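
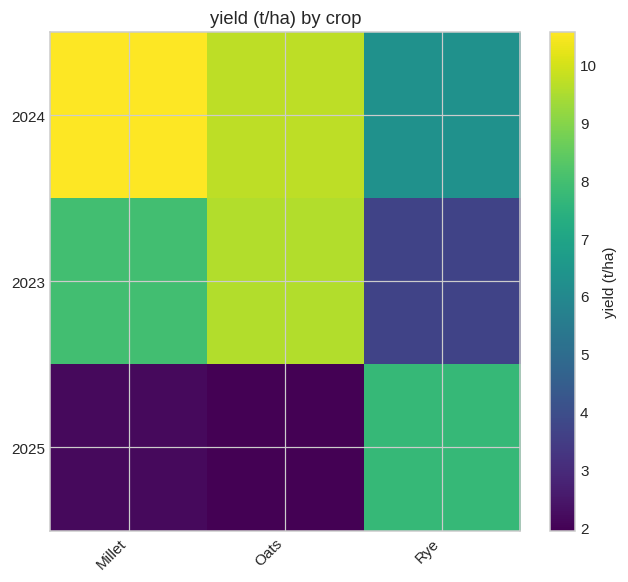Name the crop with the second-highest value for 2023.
Top 3 for 2023: Oats ≈ 10, Millet ≈ 8, Rye ≈ 4.

Millet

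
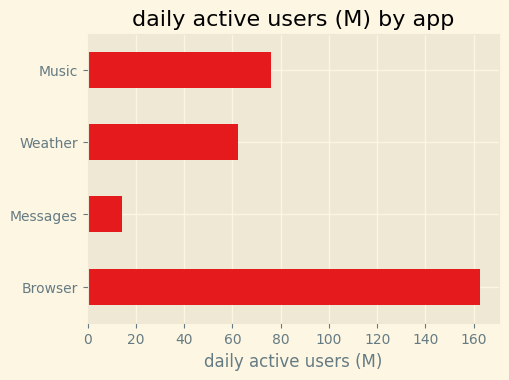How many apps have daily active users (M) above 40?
Above 40: Browser, Weather, Music.

3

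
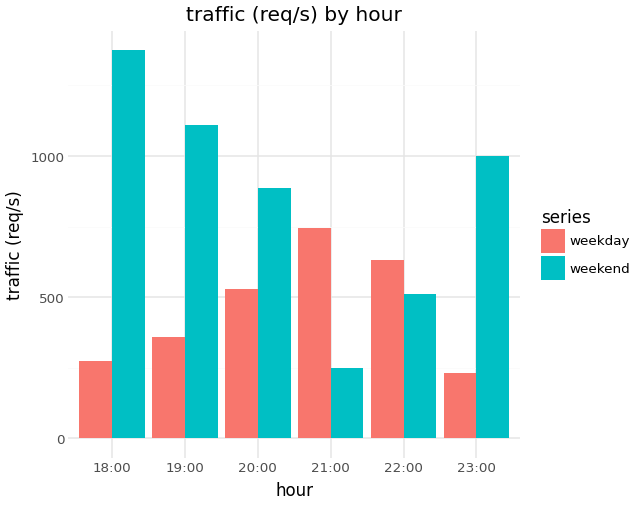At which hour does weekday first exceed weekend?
20:00: weekday ≈ 600 vs weekend ≈ 800 (not yet); 21:00: weekday ≈ 800 vs weekend ≈ 200 (first crossover).

21:00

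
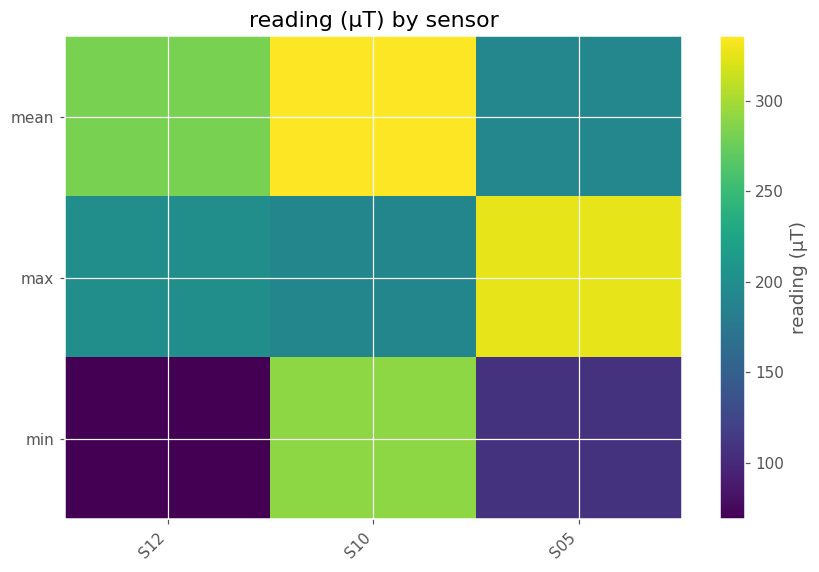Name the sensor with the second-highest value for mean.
Top 3 for mean: S10 ≈ 325, S12 ≈ 275, S05 ≈ 200.

S12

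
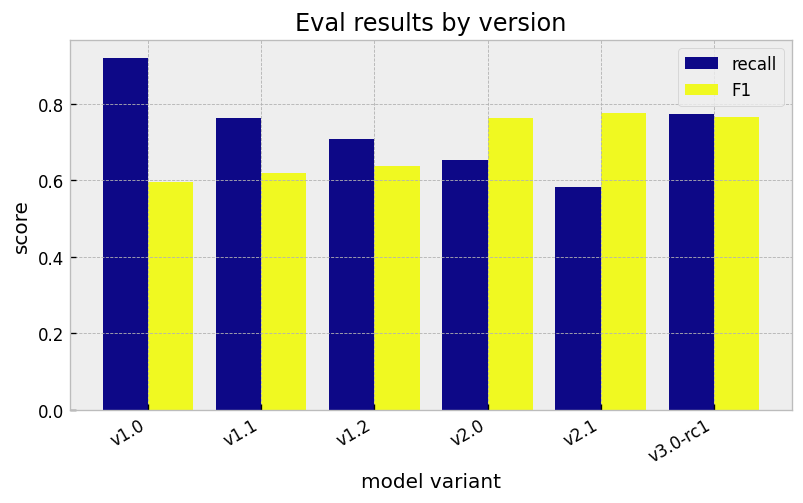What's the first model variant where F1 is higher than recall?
v2.0

v1.2: F1 ≈ 0.6 vs recall ≈ 0.7 (not yet); v2.0: F1 ≈ 0.8 vs recall ≈ 0.7 (first crossover).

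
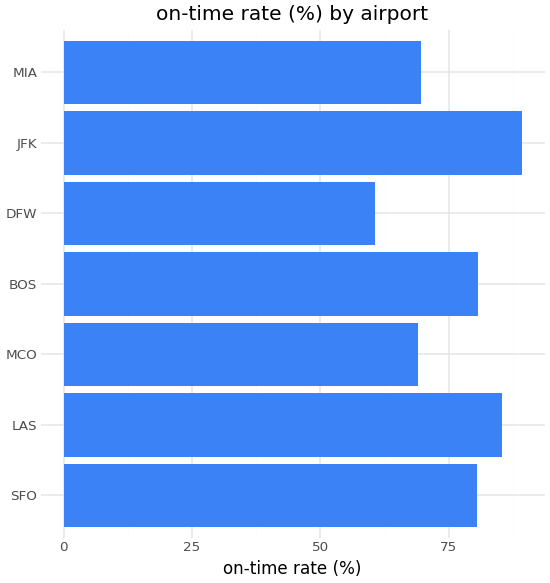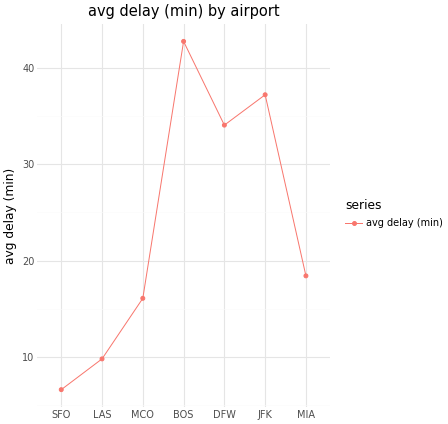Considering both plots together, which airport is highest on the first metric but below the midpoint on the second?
Chart 2 median avg delay (min) ≈ 20; below-median airports: SFO, LAS, MCO. Among those, LAS has the highest on-time rate (%) (≈ 90).

LAS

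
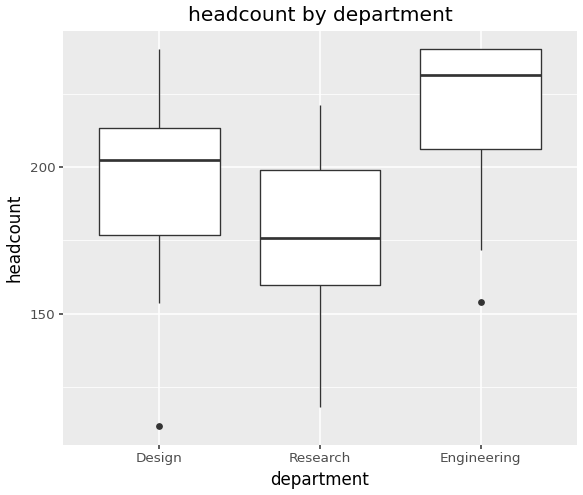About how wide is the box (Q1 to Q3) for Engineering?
≈ 35

Q3 ≈ 240, Q1 ≈ 205; IQR ≈ 35.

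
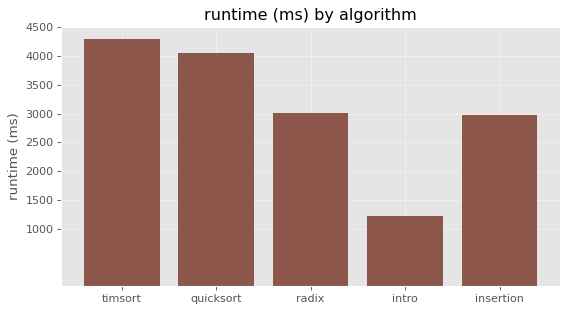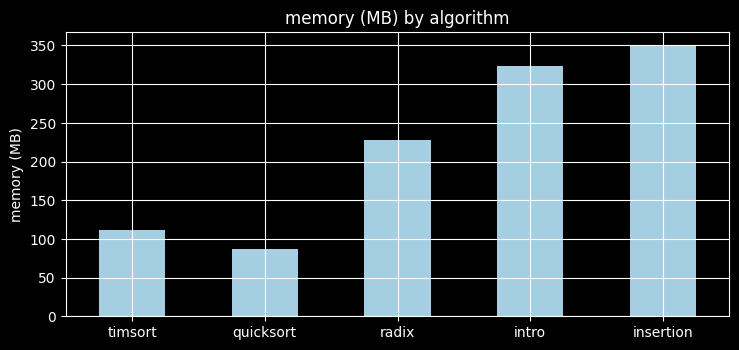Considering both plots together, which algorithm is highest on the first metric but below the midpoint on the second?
Chart 2 median memory (MB) ≈ 250; below-median algorithms: timsort, quicksort. Among those, timsort has the highest runtime (ms) (≈ 4500).

timsort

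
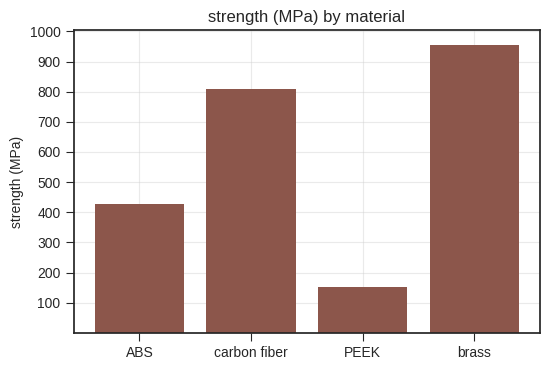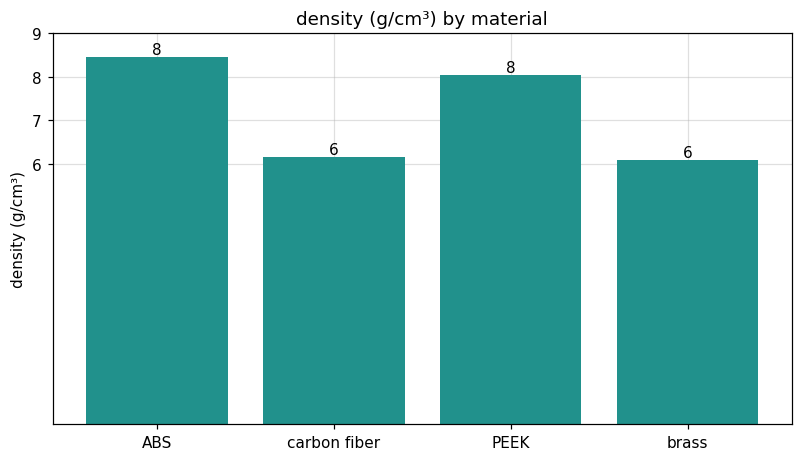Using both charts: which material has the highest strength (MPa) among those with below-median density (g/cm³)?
Chart 2 median density (g/cm³) ≈ 7; below-median materials: carbon fiber, brass. Among those, brass has the highest strength (MPa) (≈ 1000).

brass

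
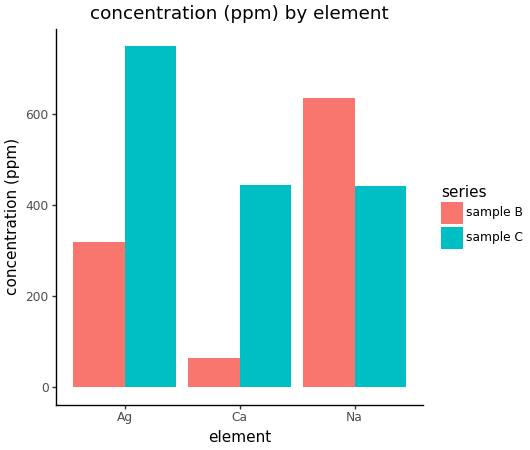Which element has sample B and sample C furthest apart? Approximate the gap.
Ag: sample B ≈ 300, sample C ≈ 700 → gap ≈ 400. Next-largest (Ca) is only ≈ 300.

Ag, ≈ 400 ppm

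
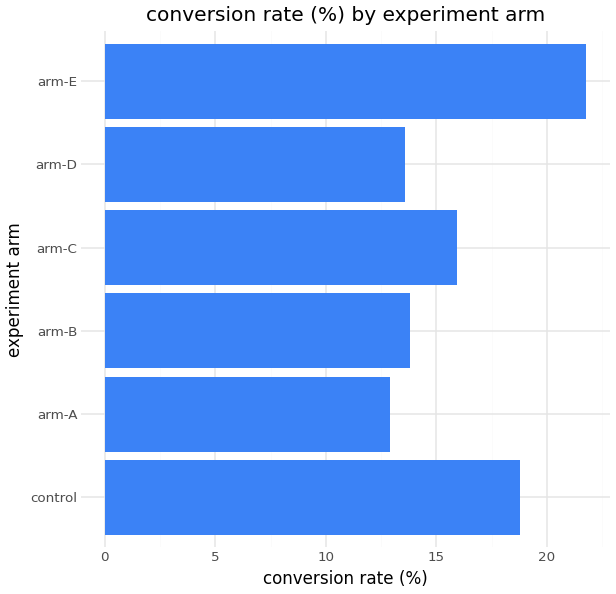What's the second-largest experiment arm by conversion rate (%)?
control

Top 3: arm-E ≈ 22, control ≈ 18, arm-C ≈ 16.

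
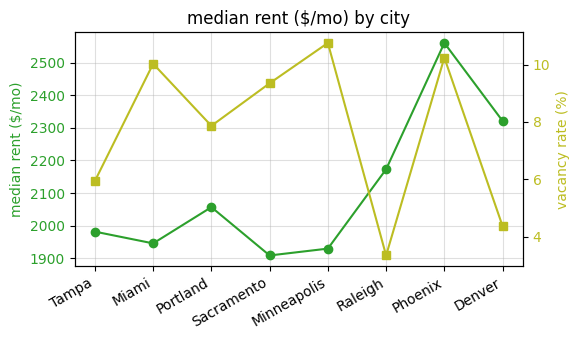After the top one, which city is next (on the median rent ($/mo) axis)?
Top 3 (on the median rent ($/mo) axis): Phoenix ≈ 2600, Denver ≈ 2300, Raleigh ≈ 2200.

Denver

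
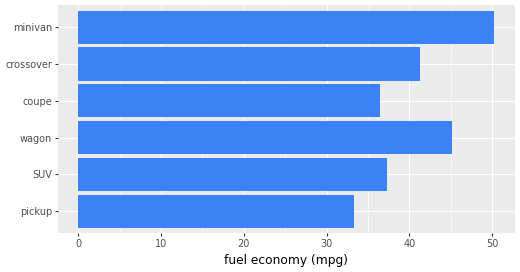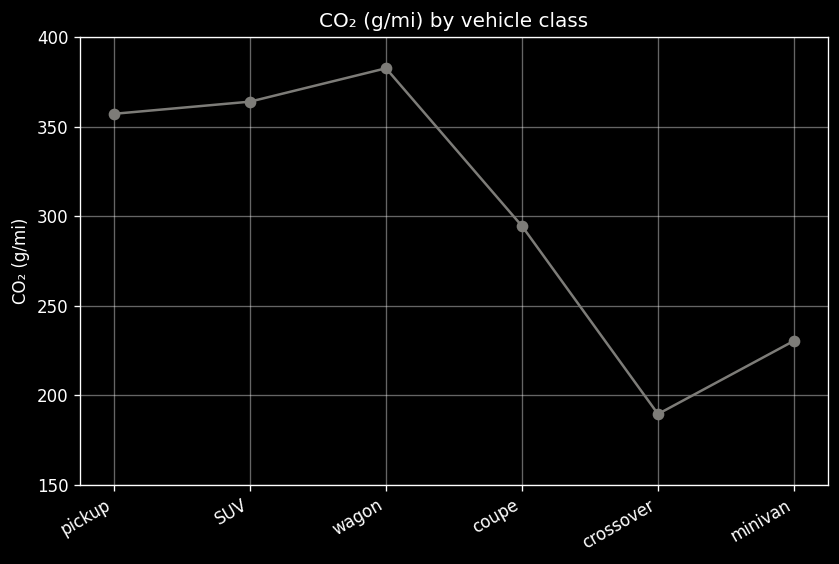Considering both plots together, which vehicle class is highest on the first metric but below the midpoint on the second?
Chart 2 median CO₂ (g/mi) ≈ 350; below-median vehicle classes: coupe, crossover, minivan. Among those, minivan has the highest fuel economy (mpg) (≈ 50).

minivan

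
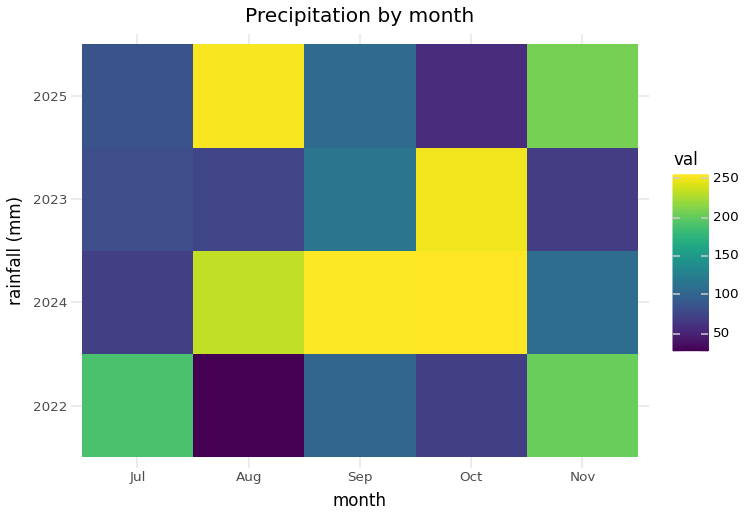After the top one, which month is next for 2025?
Nov

Top 3 for 2025: Aug ≈ 260, Nov ≈ 200, Sep ≈ 100.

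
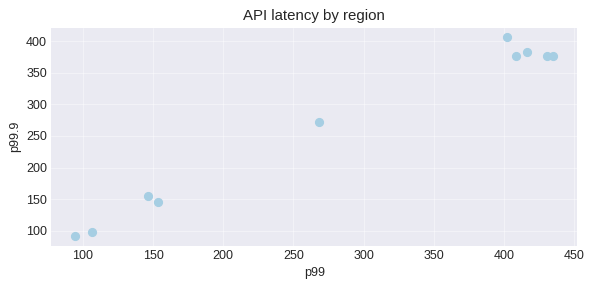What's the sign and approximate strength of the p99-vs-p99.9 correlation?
positive, strong

Points are positively correlated; strong (|r| ≈ 1.0).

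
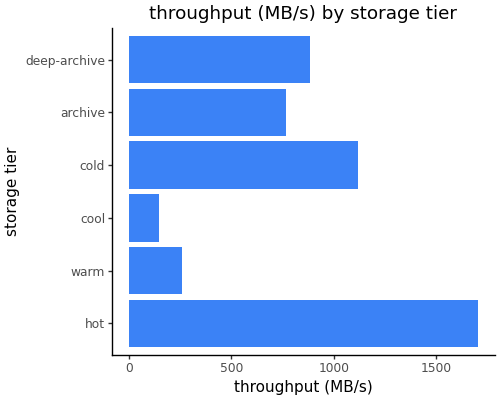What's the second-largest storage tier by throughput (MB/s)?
Top 3: hot ≈ 1800, cold ≈ 1200, deep-archive ≈ 800.

cold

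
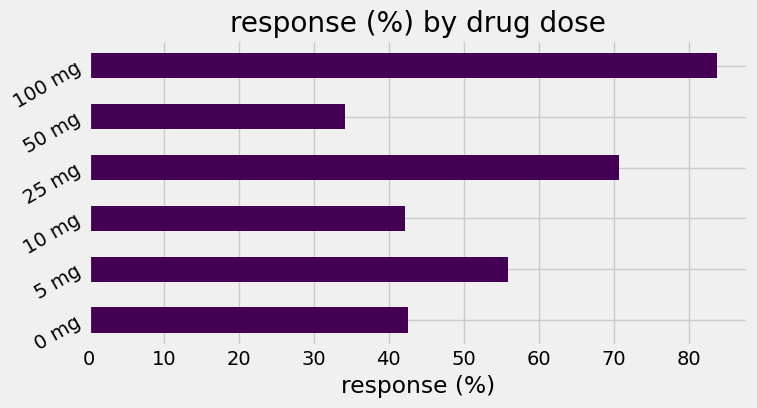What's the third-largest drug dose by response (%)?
Top 4: 100 mg ≈ 80, 25 mg ≈ 70, 5 mg ≈ 60, 0 mg ≈ 40.

5 mg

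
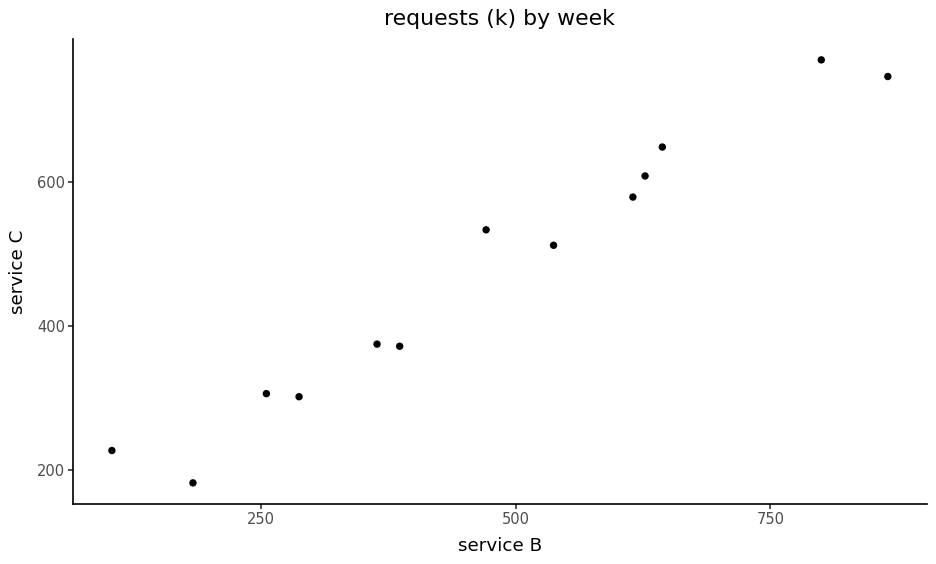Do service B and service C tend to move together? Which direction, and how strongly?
Points are positively correlated; strong (|r| ≈ 1.0).

positive, strong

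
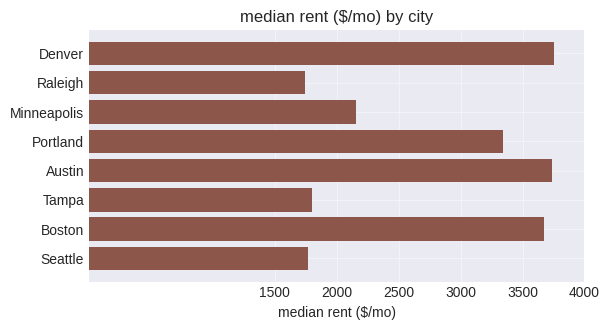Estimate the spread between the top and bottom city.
≈ 2500

Max Denver ≈ 4000, min Raleigh ≈ 1500; range ≈ 2500.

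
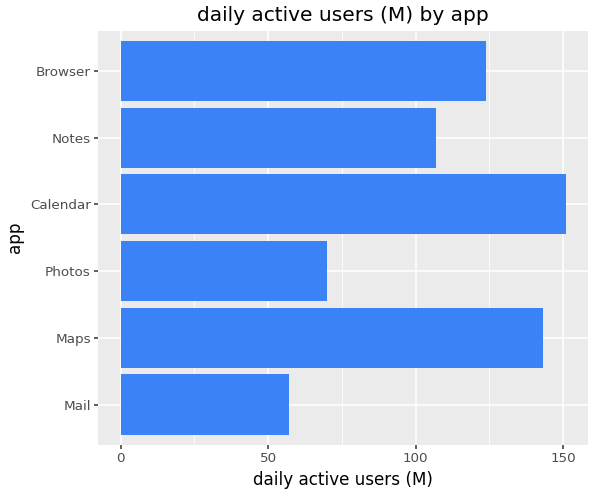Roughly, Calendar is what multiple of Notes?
≈ 1.6×

Calendar ≈ 160, Notes ≈ 100; 160/100 ≈ 1.6.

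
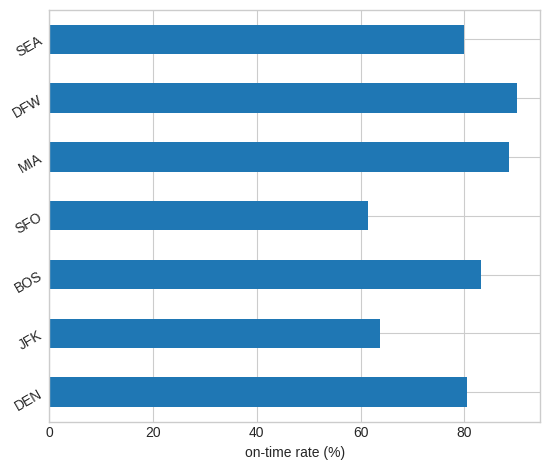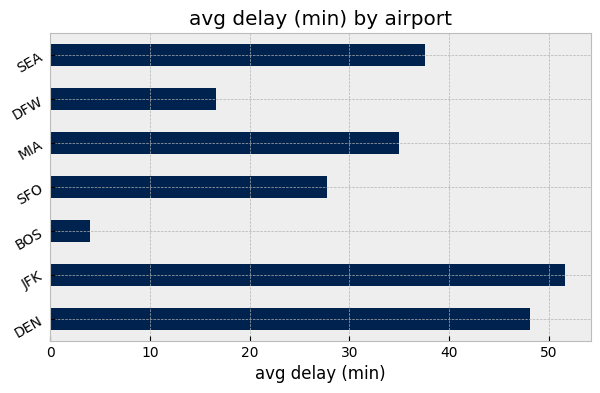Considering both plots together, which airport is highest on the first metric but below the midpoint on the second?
Chart 2 median avg delay (min) ≈ 35; below-median airports: BOS, SFO, DFW. Among those, DFW has the highest on-time rate (%) (≈ 90).

DFW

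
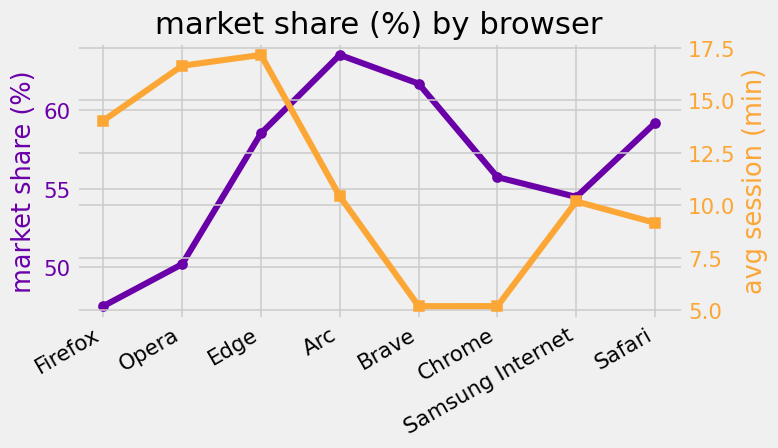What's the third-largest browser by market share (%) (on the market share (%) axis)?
Top 4 (on the market share (%) axis): Arc ≈ 64, Brave ≈ 62, Safari ≈ 60, Edge ≈ 58.

Safari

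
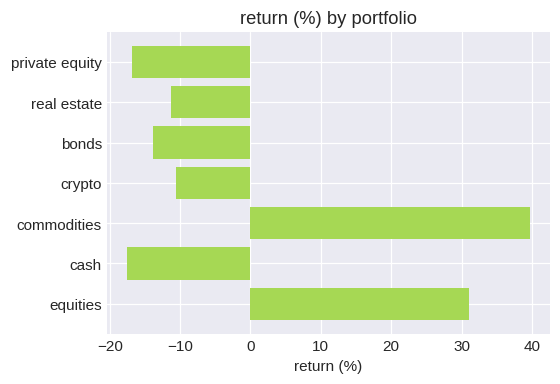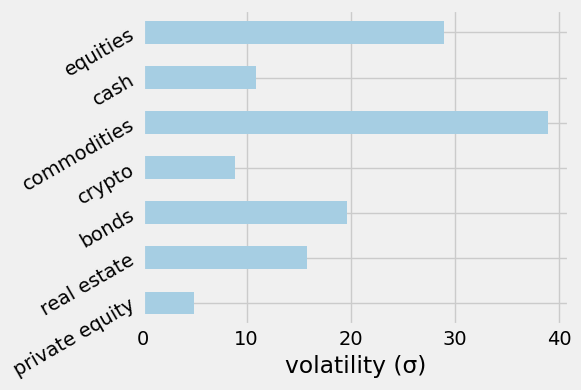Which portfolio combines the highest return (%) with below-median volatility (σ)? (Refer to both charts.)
crypto

Chart 2 median volatility (σ) ≈ 15; below-median portfolios: private equity, crypto, cash. Among those, crypto has the highest return (%) (≈ -10).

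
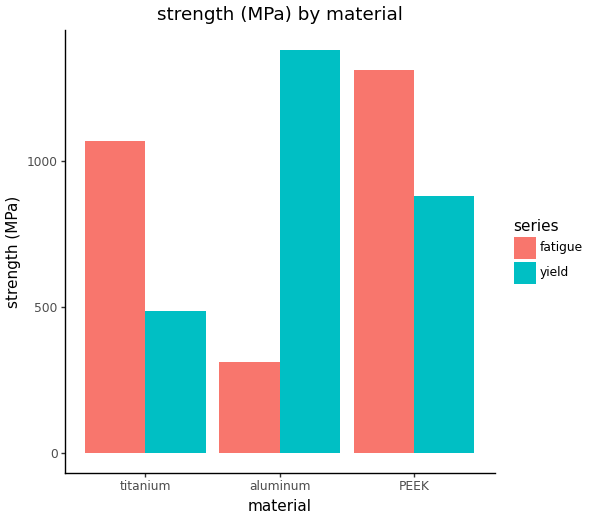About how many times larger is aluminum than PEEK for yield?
aluminum ≈ 1400, PEEK ≈ 800; 1400/800 ≈ 1.75.

≈ 1.75×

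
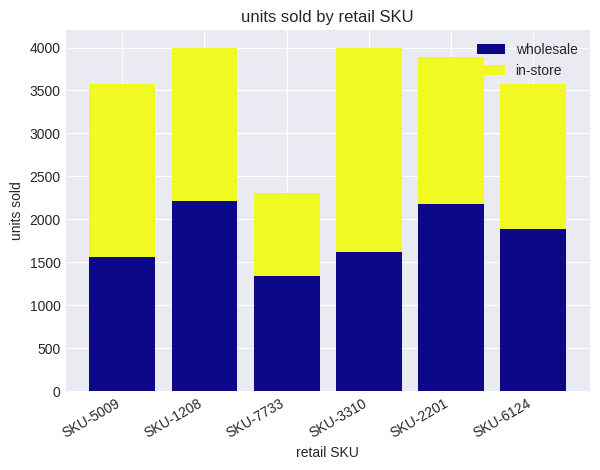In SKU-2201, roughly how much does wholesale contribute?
wholesale top ≈ 2000, bottom ≈ 0; segment ≈ 2000.

≈ 2000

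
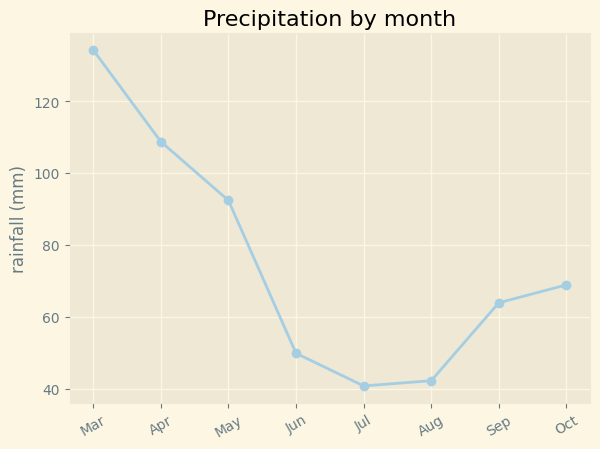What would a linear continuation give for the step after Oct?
Last three: 40, 60, 70 → slope ≈ 15/step → next ≈ 85.

≈ 85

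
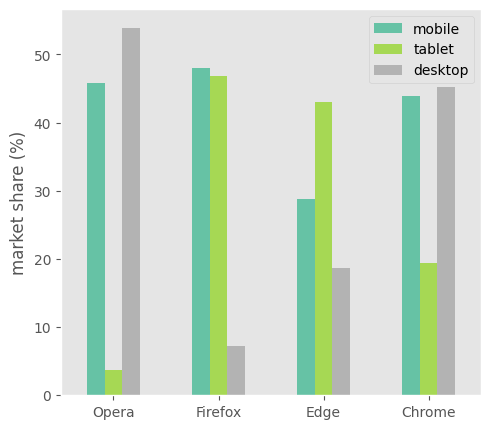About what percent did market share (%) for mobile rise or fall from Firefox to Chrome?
≈ -10%

Firefox ≈ 50, Chrome ≈ 45; (45 − 50) / 50 ≈ -10%.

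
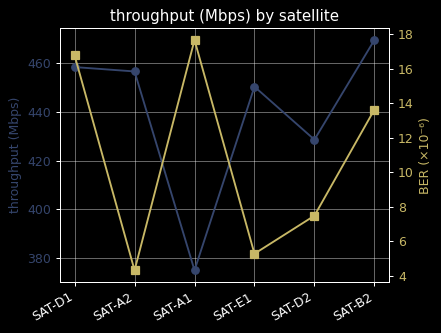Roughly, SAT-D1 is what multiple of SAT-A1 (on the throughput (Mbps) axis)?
≈ 1.24×

SAT-D1 ≈ 460, SAT-A1 ≈ 370; 460/370 ≈ 1.24.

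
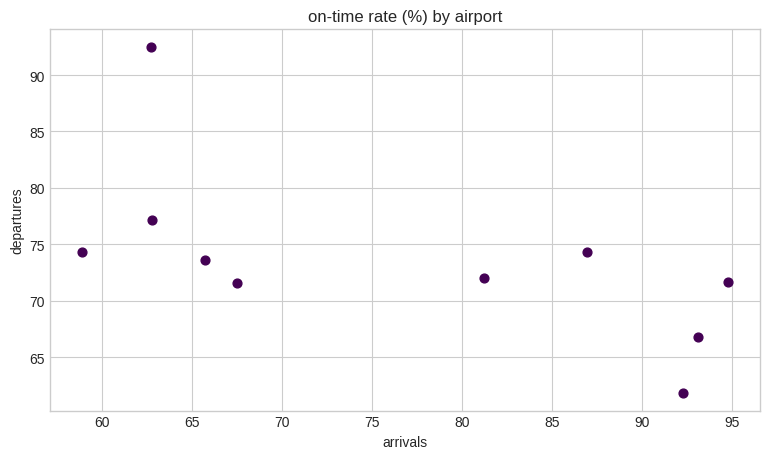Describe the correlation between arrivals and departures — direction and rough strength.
Points are negatively correlated; moderate (|r| ≈ 0.6).

negative, moderate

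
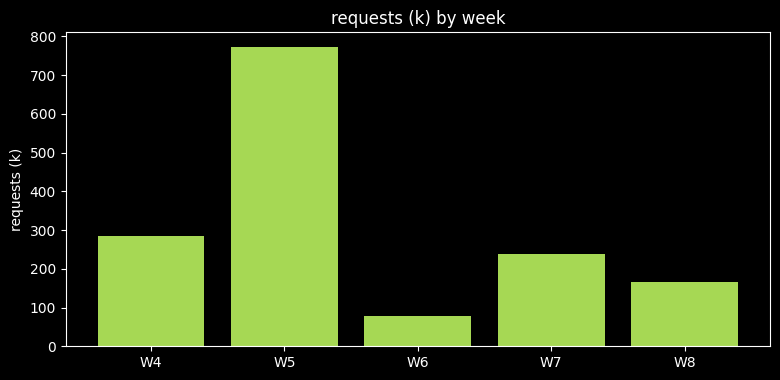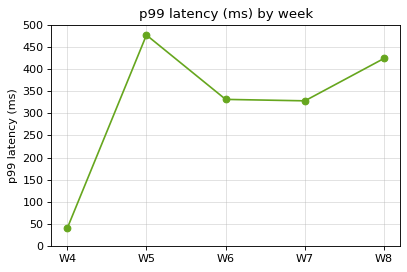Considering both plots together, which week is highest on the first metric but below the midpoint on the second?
W4

Chart 2 median p99 latency (ms) ≈ 350; below-median weeks: W4, W7. Among those, W4 has the highest requests (k) (≈ 300).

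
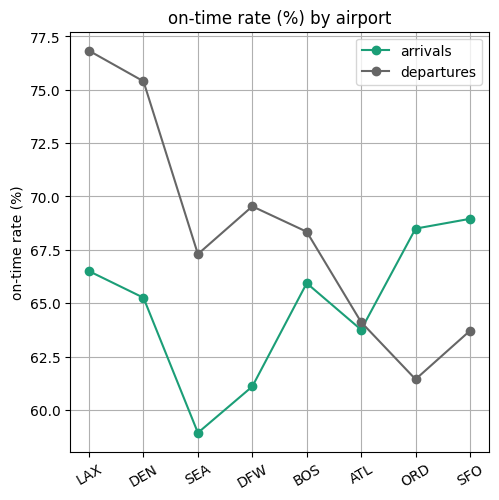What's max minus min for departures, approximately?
≈ 14

Max LAX ≈ 76, min ORD ≈ 62; range ≈ 14.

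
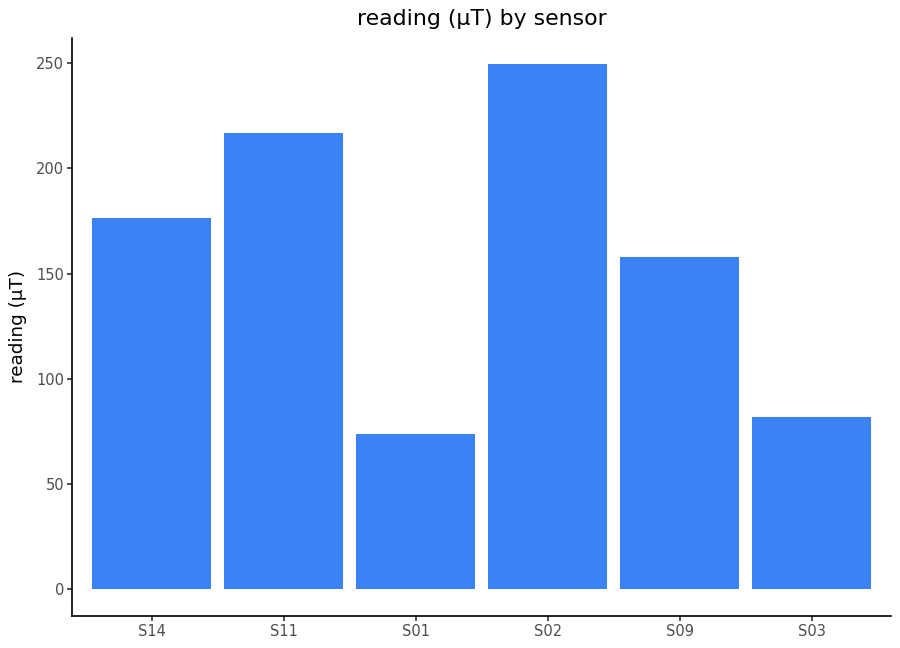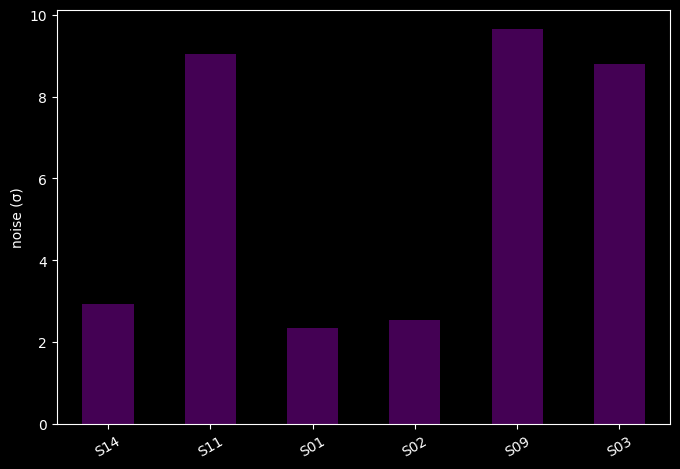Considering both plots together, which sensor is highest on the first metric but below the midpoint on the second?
Chart 2 median noise (σ) ≈ 6; below-median sensors: S14, S01, S02. Among those, S02 has the highest reading (µT) (≈ 250).

S02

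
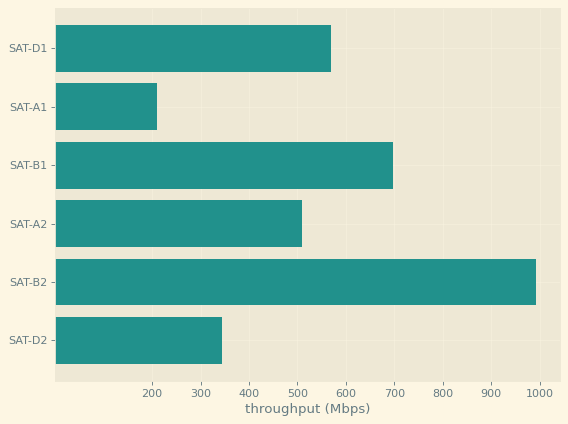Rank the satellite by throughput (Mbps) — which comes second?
SAT-B1

Top 3: SAT-B2 ≈ 1000, SAT-B1 ≈ 700, SAT-D1 ≈ 600.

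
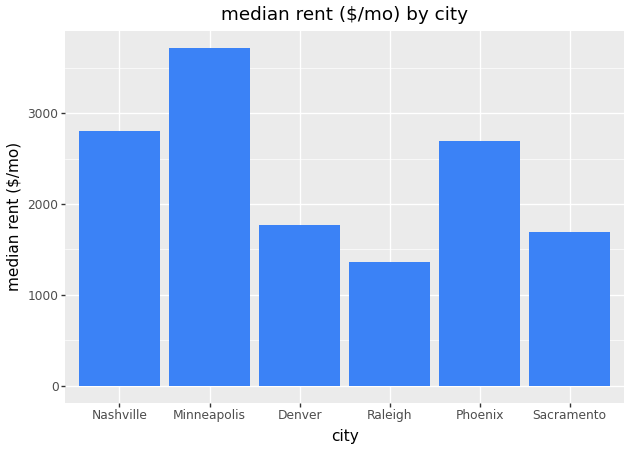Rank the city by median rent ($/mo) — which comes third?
Phoenix

Top 4: Minneapolis ≈ 3500, Nashville ≈ 3000, Phoenix ≈ 2500, Denver ≈ 2000.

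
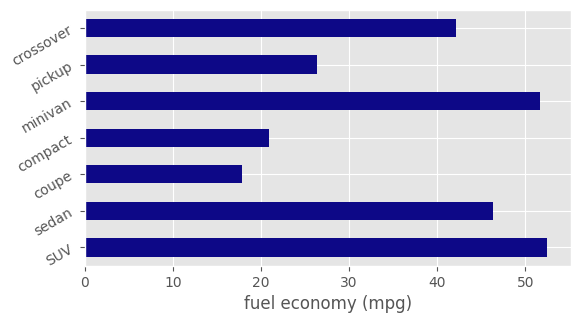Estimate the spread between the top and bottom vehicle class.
Max SUV ≈ 50, min coupe ≈ 20; range ≈ 30.

≈ 30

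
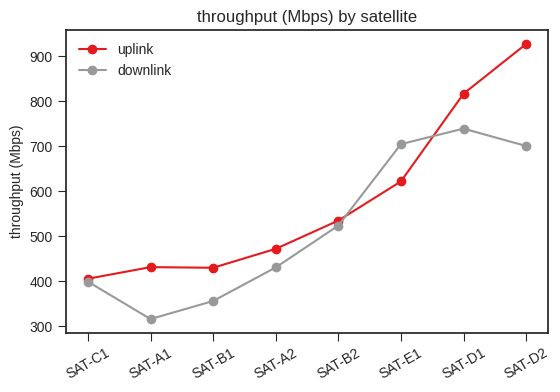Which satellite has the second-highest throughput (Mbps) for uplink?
Top 3 for uplink: SAT-D2 ≈ 900, SAT-D1 ≈ 800, SAT-E1 ≈ 600.

SAT-D1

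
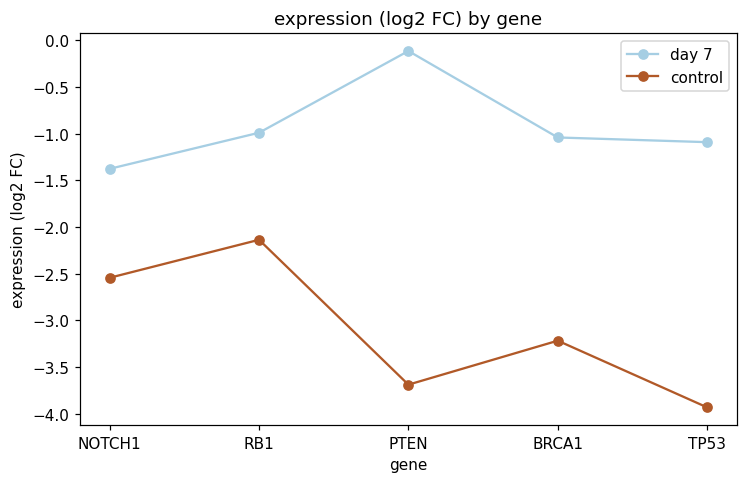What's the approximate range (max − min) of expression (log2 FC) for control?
≈ 2.0

Max RB1 ≈ -2.0, min TP53 ≈ -4.0; range ≈ 2.0.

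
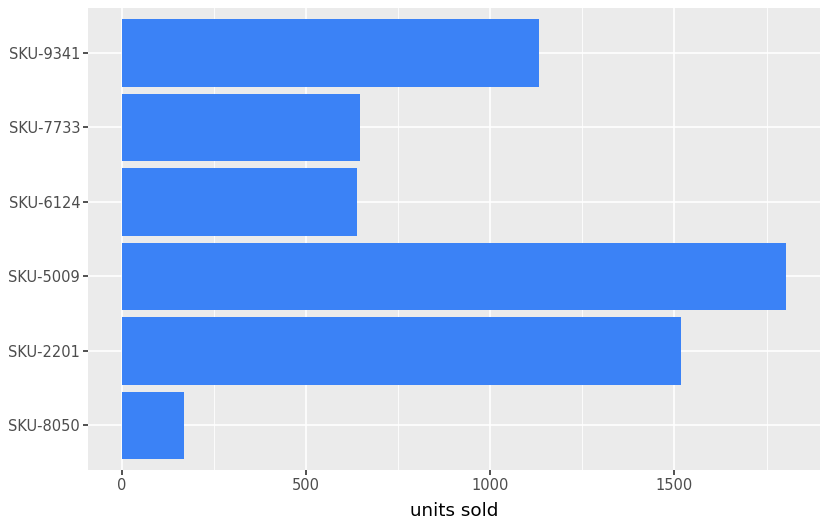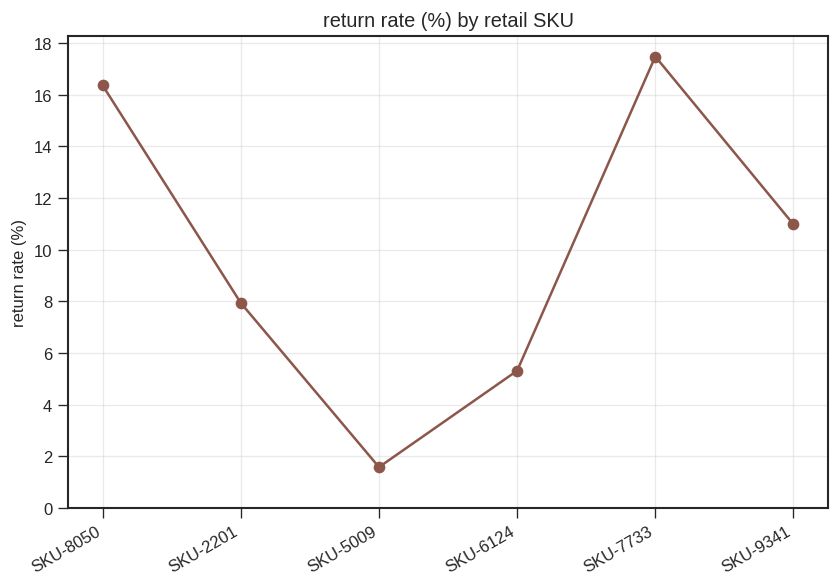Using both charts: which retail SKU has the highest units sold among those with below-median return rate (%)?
Chart 2 median return rate (%) ≈ 10; below-median retail SKUs: SKU-2201, SKU-5009, SKU-6124. Among those, SKU-5009 has the highest units sold (≈ 1800).

SKU-5009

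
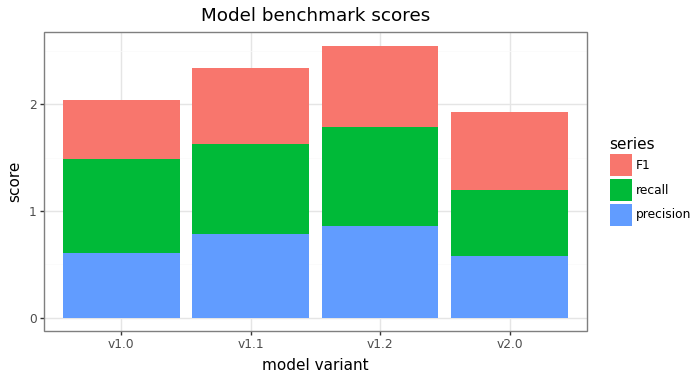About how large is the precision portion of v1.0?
precision top ≈ 0.5, bottom ≈ 0.0; segment ≈ 0.5.

≈ 0.5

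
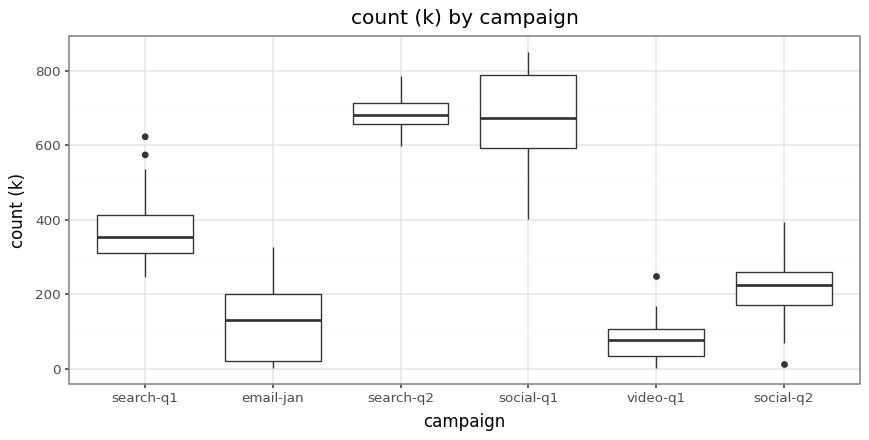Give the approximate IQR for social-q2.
Q3 ≈ 300, Q1 ≈ 200; IQR ≈ 100.

≈ 100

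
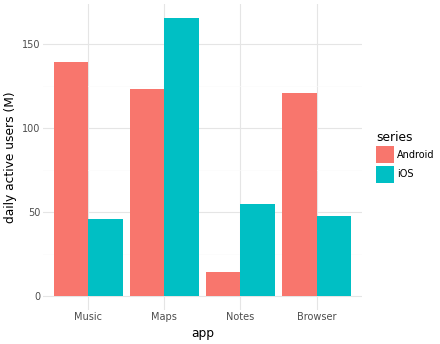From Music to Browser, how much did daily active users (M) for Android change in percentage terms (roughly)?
≈ -14.3%

Music ≈ 140, Browser ≈ 120; (120 − 140) / 140 ≈ -14.3%.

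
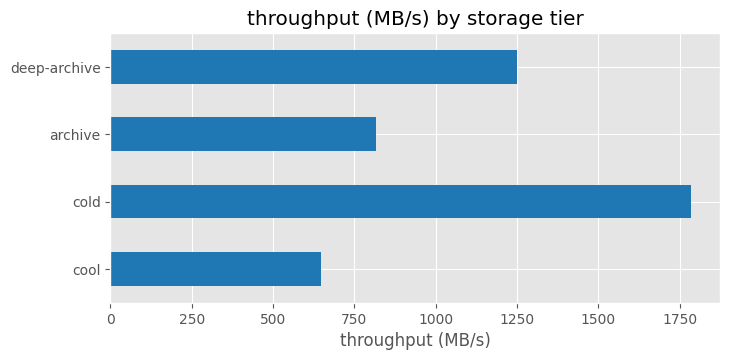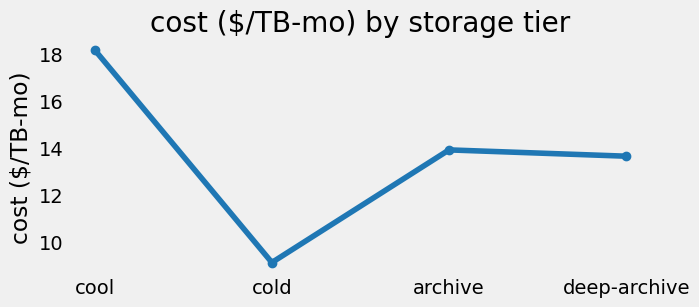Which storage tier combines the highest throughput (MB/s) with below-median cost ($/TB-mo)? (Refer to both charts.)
Chart 2 median cost ($/TB-mo) ≈ 14; below-median storage tiers: cold, deep-archive. Among those, cold has the highest throughput (MB/s) (≈ 1800).

cold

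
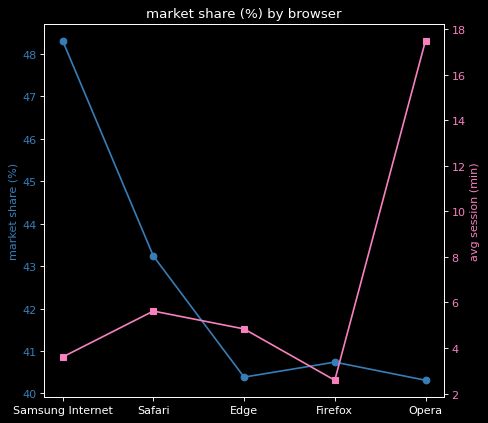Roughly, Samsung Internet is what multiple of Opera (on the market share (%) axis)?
Samsung Internet ≈ 48, Opera ≈ 40; 48/40 ≈ 1.2.

≈ 1.2×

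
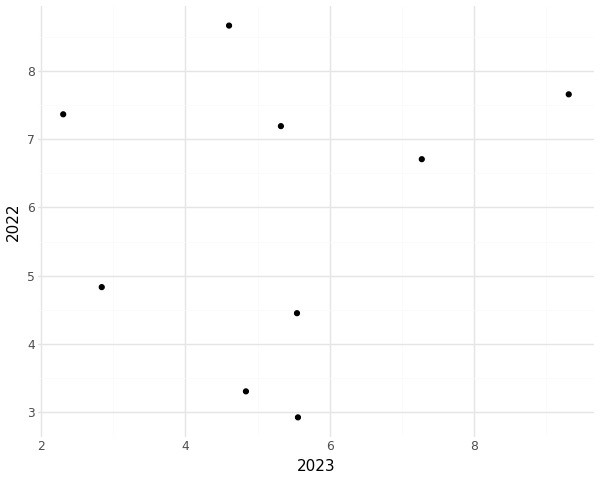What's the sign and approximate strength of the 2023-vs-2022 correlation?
no clear correlation

Points are roughly uncorrelated; weak (|r| ≈ 0.1).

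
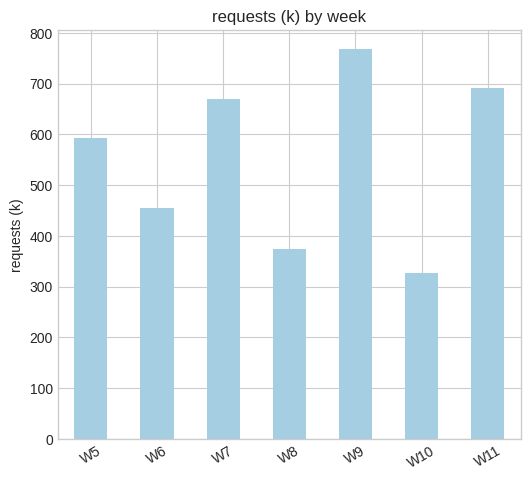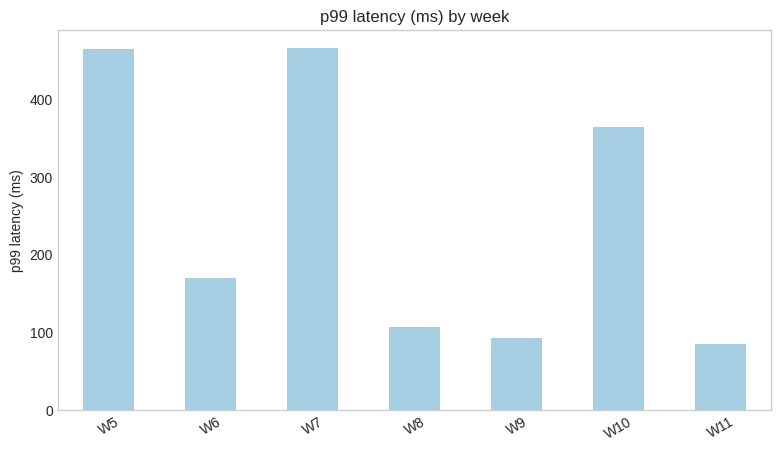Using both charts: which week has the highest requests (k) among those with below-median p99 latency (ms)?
Chart 2 median p99 latency (ms) ≈ 150; below-median weeks: W8, W9, W11. Among those, W9 has the highest requests (k) (≈ 800).

W9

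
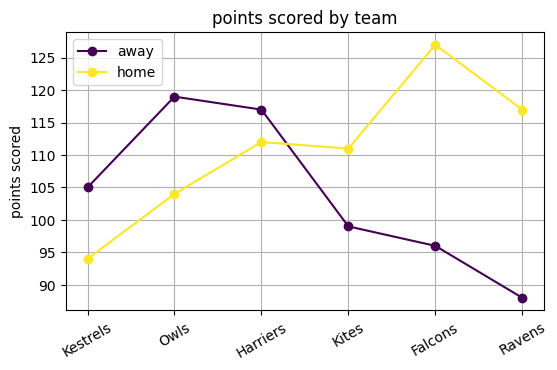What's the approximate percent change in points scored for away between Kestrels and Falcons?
Kestrels ≈ 105, Falcons ≈ 95; (95 − 105) / 105 ≈ -9.5%.

≈ -9.5%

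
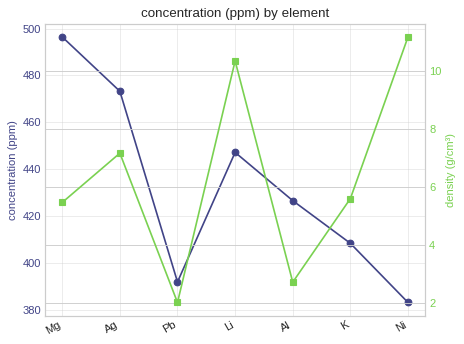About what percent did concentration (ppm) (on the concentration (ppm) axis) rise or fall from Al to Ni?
Al ≈ 430, Ni ≈ 380; (380 − 430) / 430 ≈ -11.6%.

≈ -11.6%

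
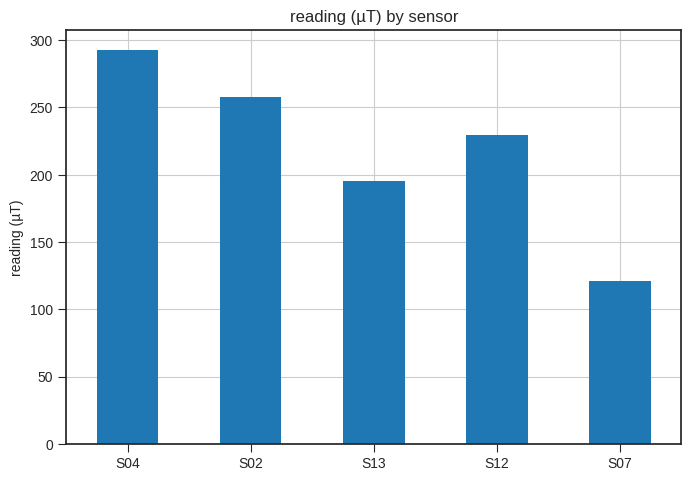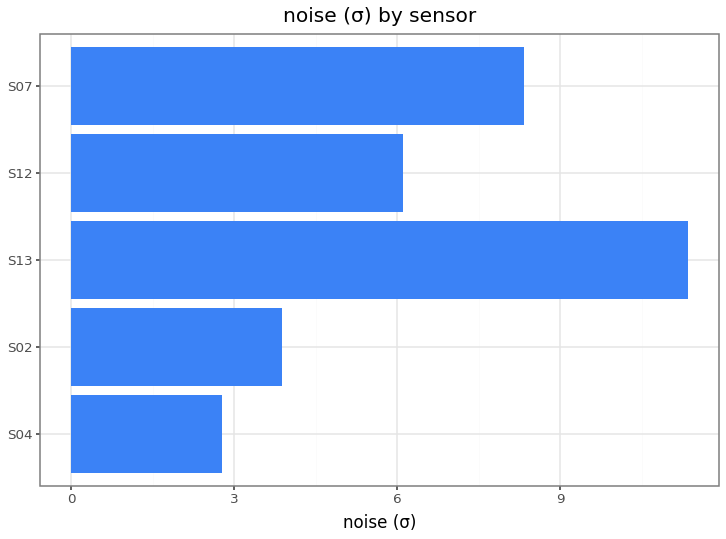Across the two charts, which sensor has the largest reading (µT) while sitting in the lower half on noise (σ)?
S04

Chart 2 median noise (σ) ≈ 6; below-median sensors: S04, S02. Among those, S04 has the highest reading (µT) (≈ 300).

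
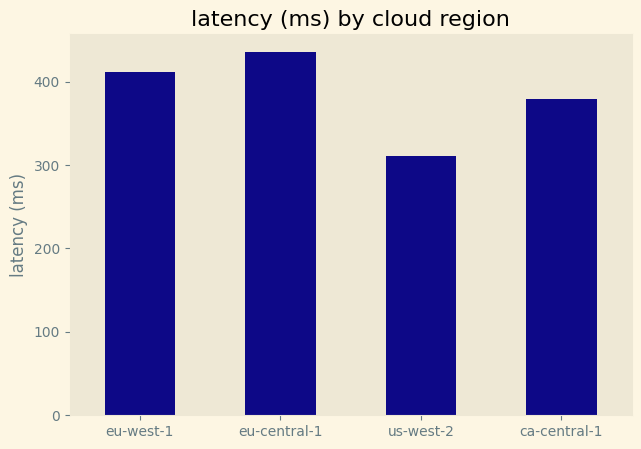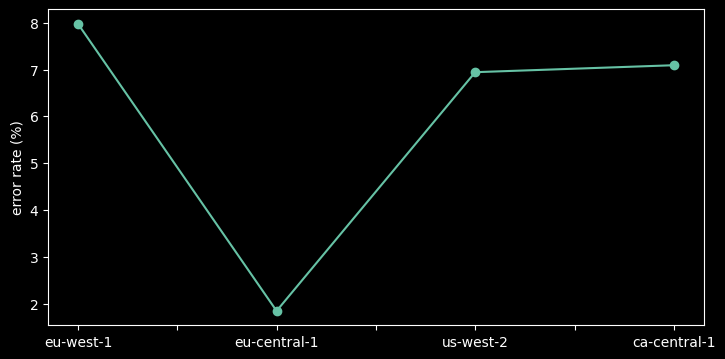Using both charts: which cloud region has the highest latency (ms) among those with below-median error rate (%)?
Chart 2 median error rate (%) ≈ 7; below-median cloud regions: eu-central-1, us-west-2. Among those, eu-central-1 has the highest latency (ms) (≈ 450).

eu-central-1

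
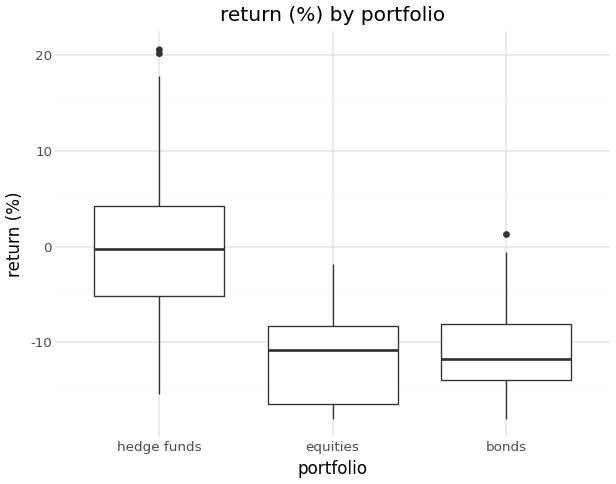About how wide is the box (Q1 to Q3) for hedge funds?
≈ 10

Q3 ≈ 4, Q1 ≈ -6; IQR ≈ 10.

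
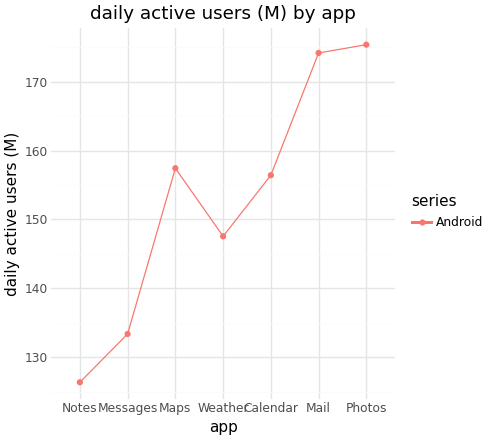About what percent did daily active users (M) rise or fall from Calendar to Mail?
≈ +12.9%

Calendar ≈ 155, Mail ≈ 175; (175 − 155) / 155 ≈ +12.9%.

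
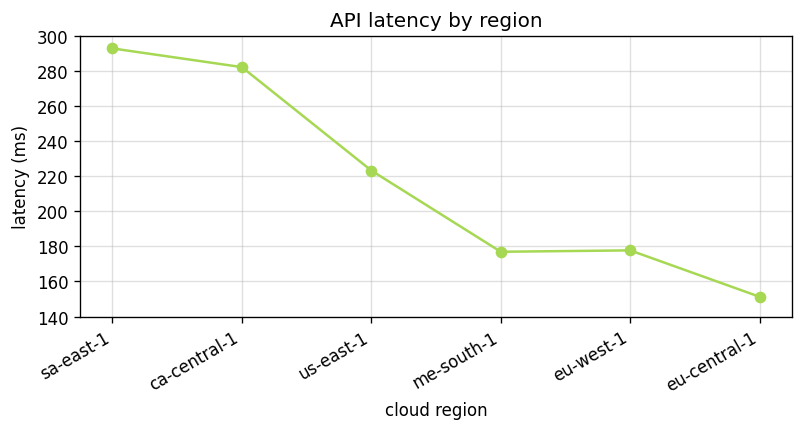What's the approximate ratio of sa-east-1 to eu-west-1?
sa-east-1 ≈ 300, eu-west-1 ≈ 180; 300/180 ≈ 1.67.

≈ 1.67×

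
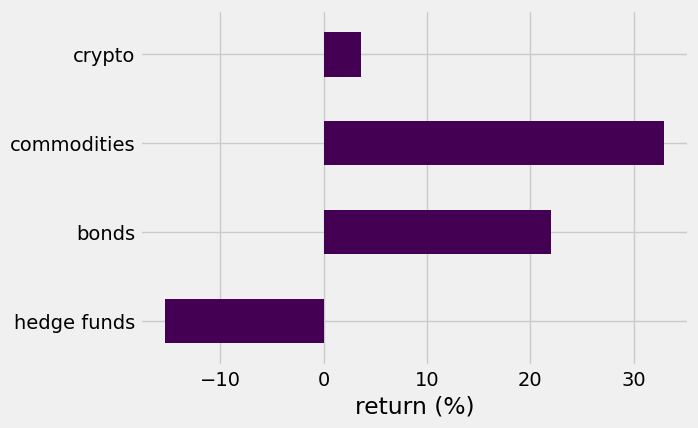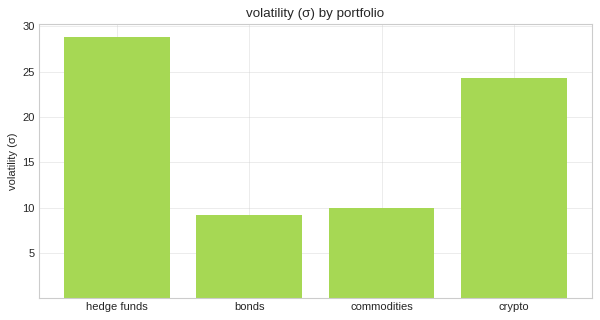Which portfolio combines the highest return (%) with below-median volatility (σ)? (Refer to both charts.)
Chart 2 median volatility (σ) ≈ 15; below-median portfolios: bonds, commodities. Among those, commodities has the highest return (%) (≈ 35).

commodities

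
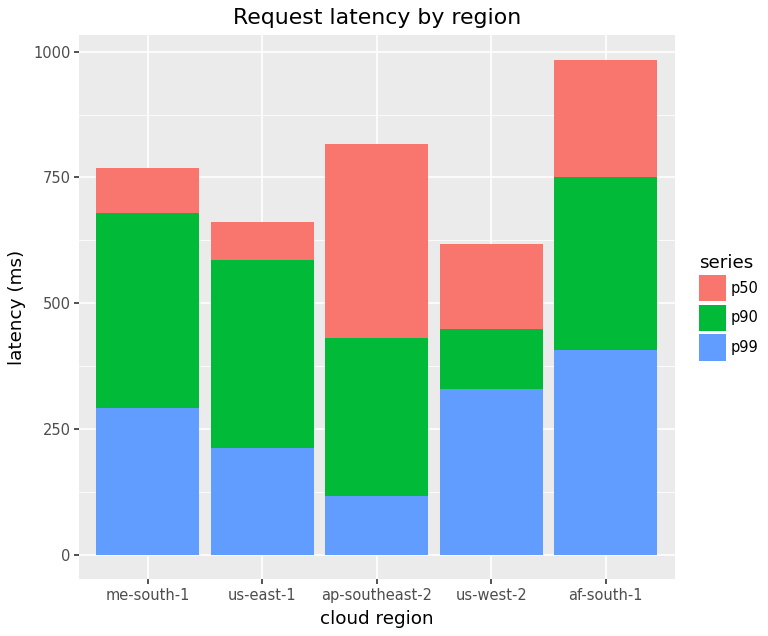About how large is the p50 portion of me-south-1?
p50 top ≈ 800, bottom ≈ 700; segment ≈ 100.

≈ 100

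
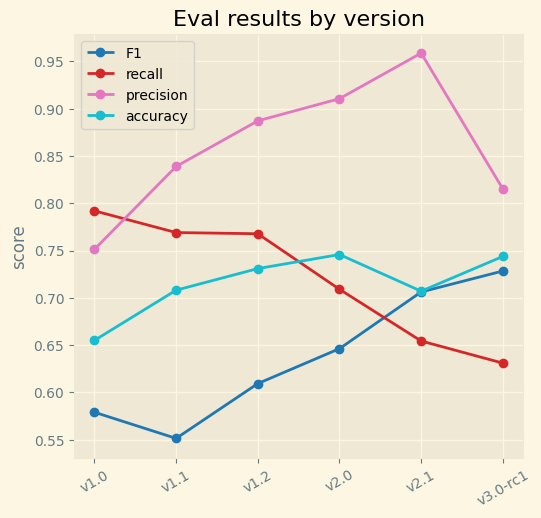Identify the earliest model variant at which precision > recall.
v1.1

v1.0: precision ≈ 0.75 vs recall ≈ 0.80 (not yet); v1.1: precision ≈ 0.85 vs recall ≈ 0.75 (first crossover).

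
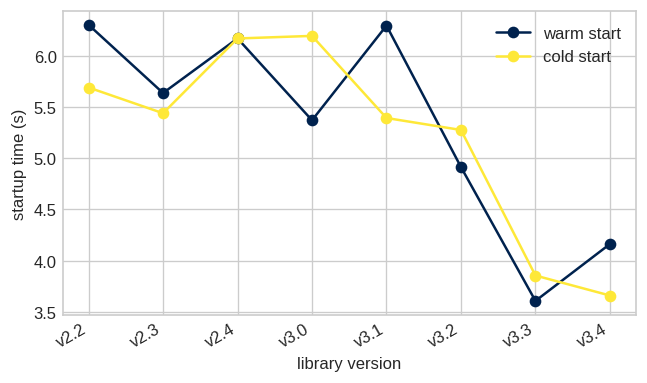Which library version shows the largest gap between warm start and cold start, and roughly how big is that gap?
v3.1, ≈ 1.0 s

v3.1: warm start ≈ 6.5, cold start ≈ 5.5 → gap ≈ 1.0. Next-largest (v3.0) is only ≈ 0.5.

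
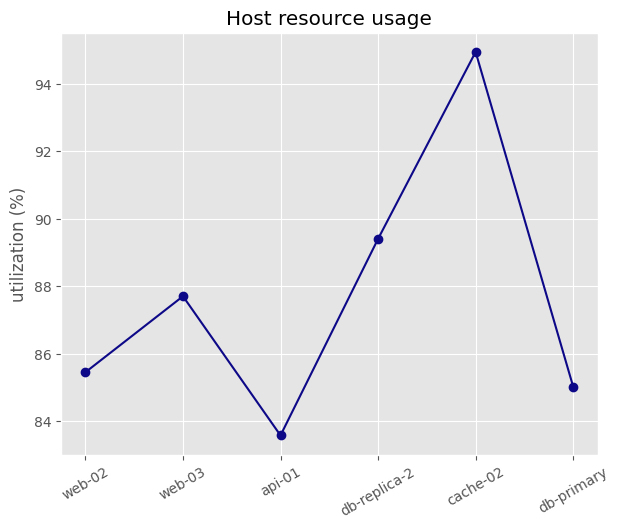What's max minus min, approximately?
Max cache-02 ≈ 95, min api-01 ≈ 84; range ≈ 11.

≈ 11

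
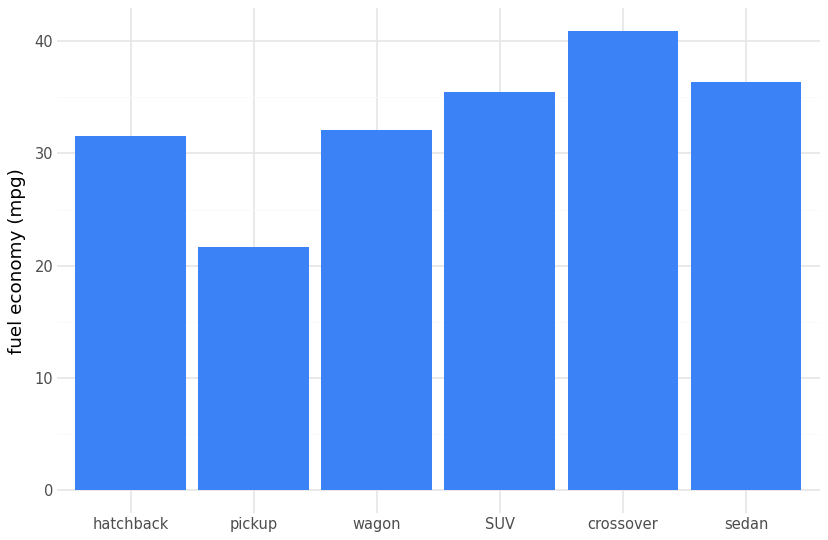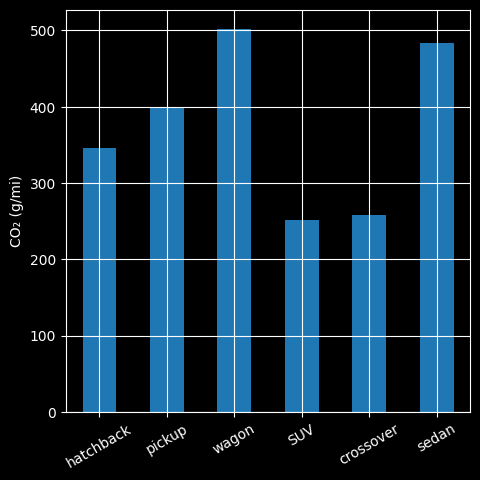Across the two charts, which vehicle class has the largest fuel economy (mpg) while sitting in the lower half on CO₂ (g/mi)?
crossover

Chart 2 median CO₂ (g/mi) ≈ 350; below-median vehicle classes: hatchback, SUV, crossover. Among those, crossover has the highest fuel economy (mpg) (≈ 40).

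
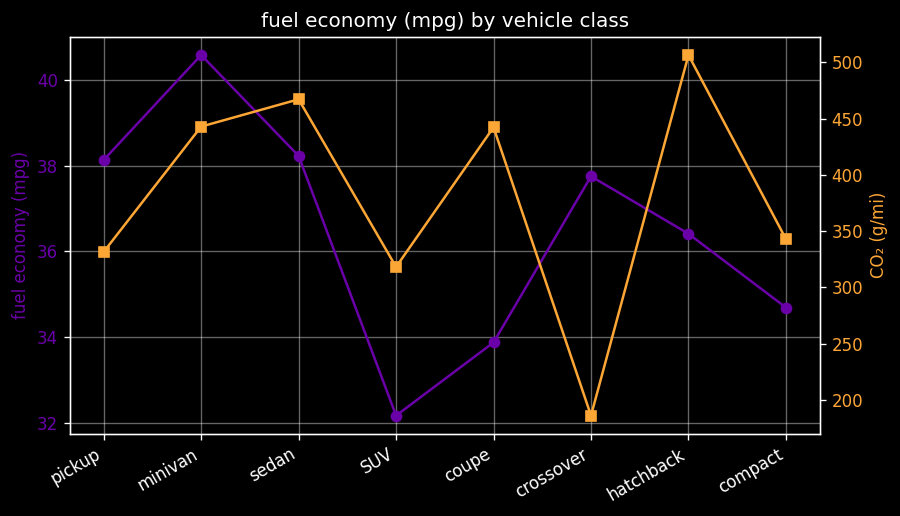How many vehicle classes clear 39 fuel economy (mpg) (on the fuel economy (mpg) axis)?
1

Above 39: minivan.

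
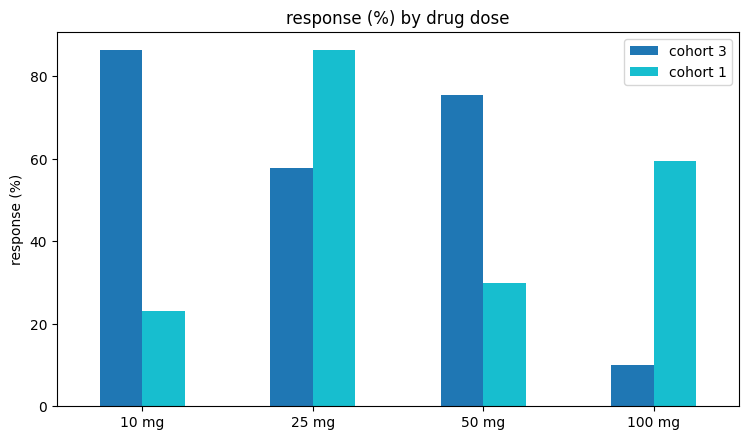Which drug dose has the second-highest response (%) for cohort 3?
50 mg

Top 3 for cohort 3: 10 mg ≈ 90, 50 mg ≈ 80, 25 mg ≈ 60.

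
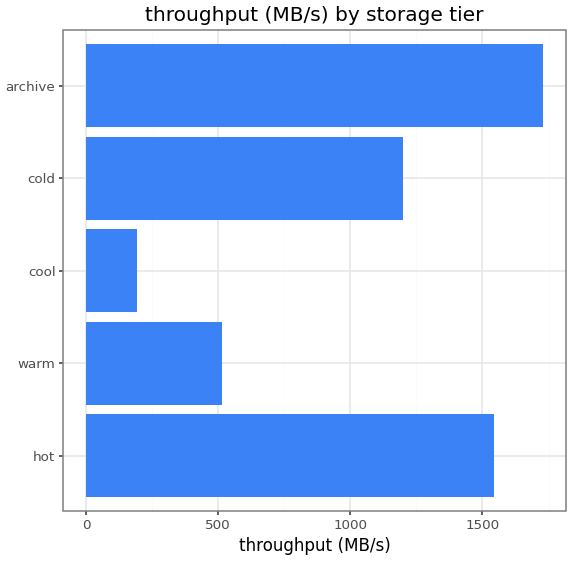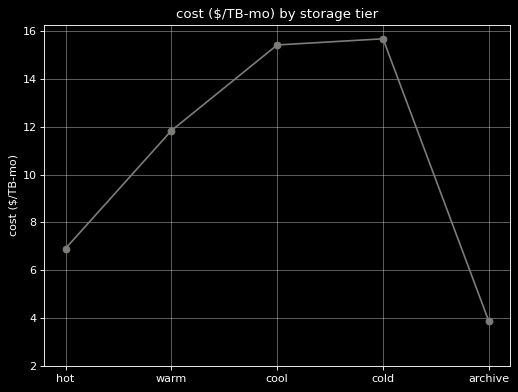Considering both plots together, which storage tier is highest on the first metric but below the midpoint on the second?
Chart 2 median cost ($/TB-mo) ≈ 12; below-median storage tiers: hot, archive. Among those, archive has the highest throughput (MB/s) (≈ 1800).

archive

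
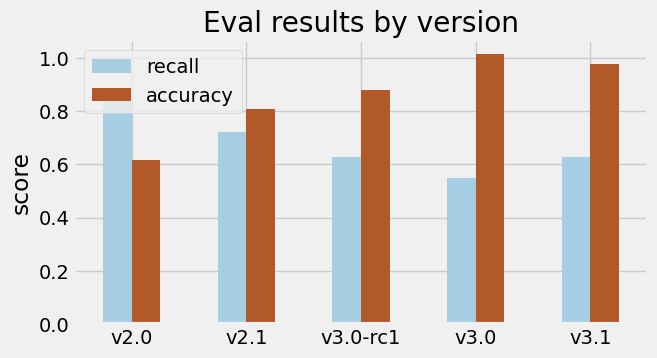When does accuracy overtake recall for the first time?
v2.1

v2.0: accuracy ≈ 0.6 vs recall ≈ 0.9 (not yet); v2.1: accuracy ≈ 0.8 vs recall ≈ 0.7 (first crossover).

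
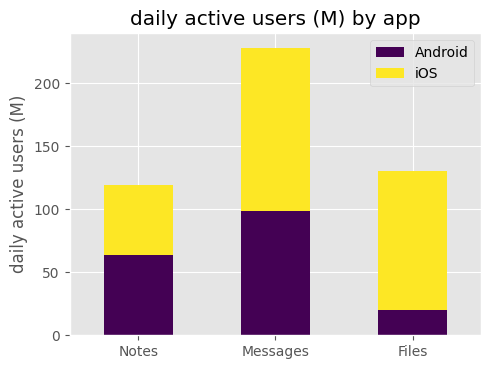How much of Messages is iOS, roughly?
≈ 120

iOS top ≈ 220, bottom ≈ 100; segment ≈ 120.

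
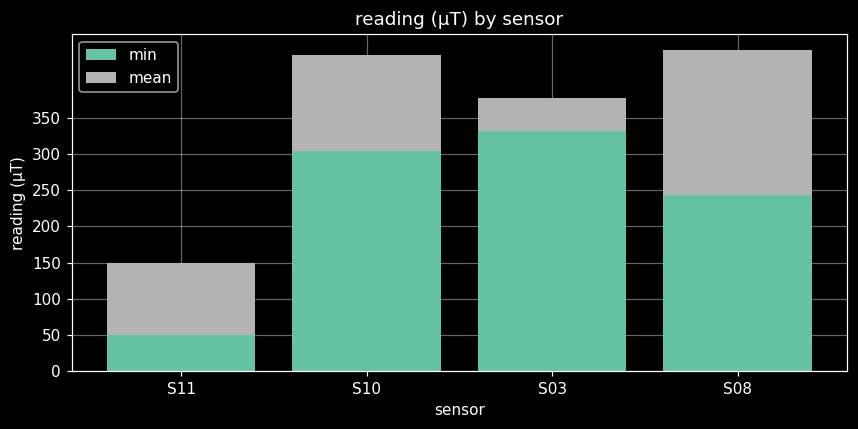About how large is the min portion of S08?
≈ 250

min top ≈ 250, bottom ≈ 0; segment ≈ 250.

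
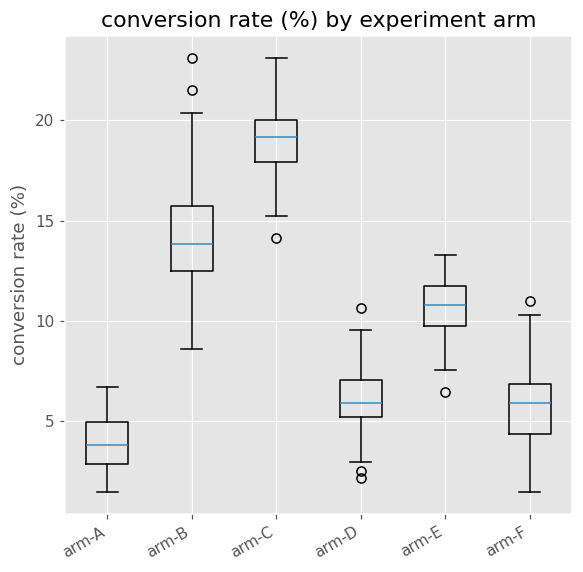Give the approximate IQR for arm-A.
≈ 2

Q3 ≈ 4, Q1 ≈ 2; IQR ≈ 2.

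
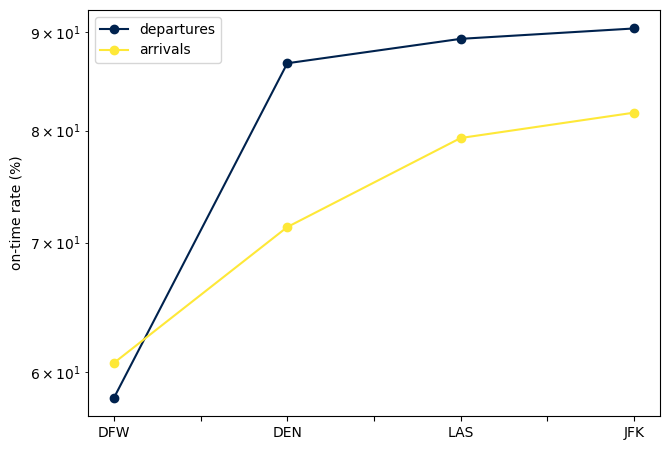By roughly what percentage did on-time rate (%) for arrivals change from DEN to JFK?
DEN ≈ 70, JFK ≈ 80; (80 − 70) / 70 ≈ +14.3%.

≈ +14.3%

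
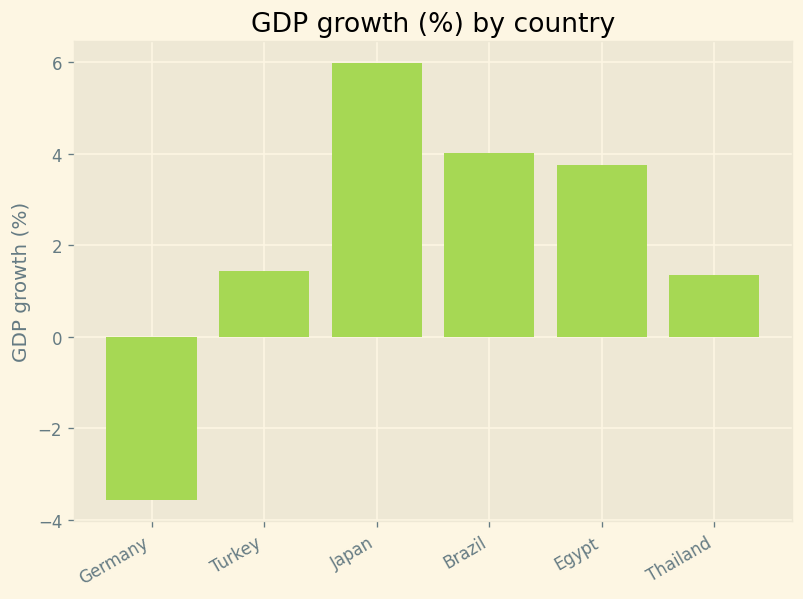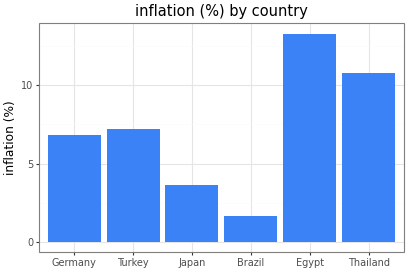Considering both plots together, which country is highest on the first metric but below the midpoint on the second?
Chart 2 median inflation (%) ≈ 8; below-median countries: Germany, Japan, Brazil. Among those, Japan has the highest GDP growth (%) (≈ 6).

Japan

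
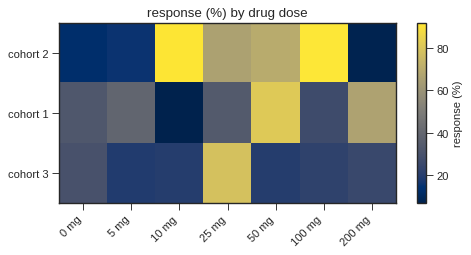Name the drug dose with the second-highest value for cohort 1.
200 mg

Top 3 for cohort 1: 50 mg ≈ 80, 200 mg ≈ 70, 5 mg ≈ 40.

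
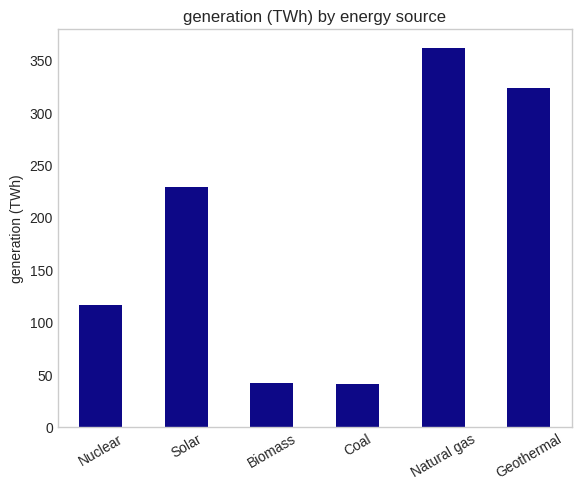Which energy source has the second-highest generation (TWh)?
Top 3: Natural gas ≈ 350, Geothermal ≈ 300, Solar ≈ 250.

Geothermal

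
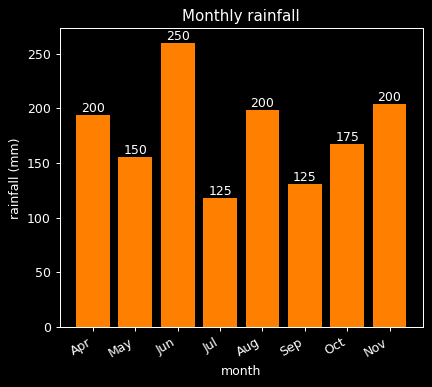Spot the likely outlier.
Jun

Jun ≈ 250; the rest sit between ≈ 125 and ≈ 200.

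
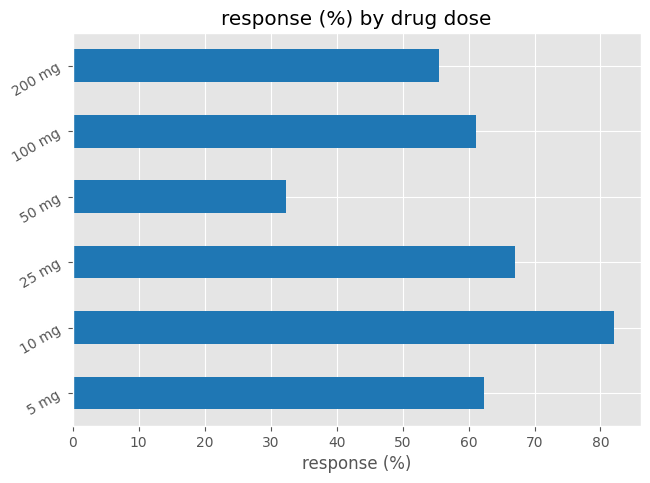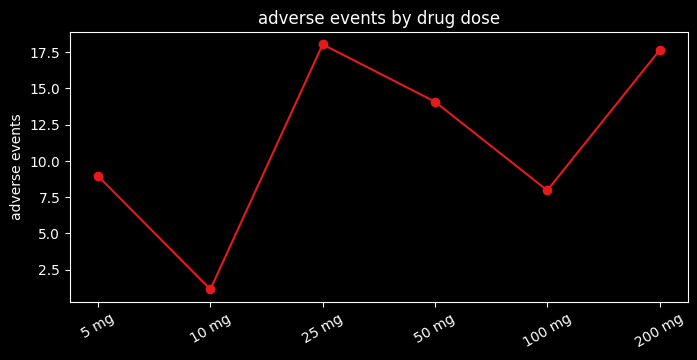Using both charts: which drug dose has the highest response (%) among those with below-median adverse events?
Chart 2 median adverse events ≈ 12; below-median drug doses: 5 mg, 10 mg, 100 mg. Among those, 10 mg has the highest response (%) (≈ 80).

10 mg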